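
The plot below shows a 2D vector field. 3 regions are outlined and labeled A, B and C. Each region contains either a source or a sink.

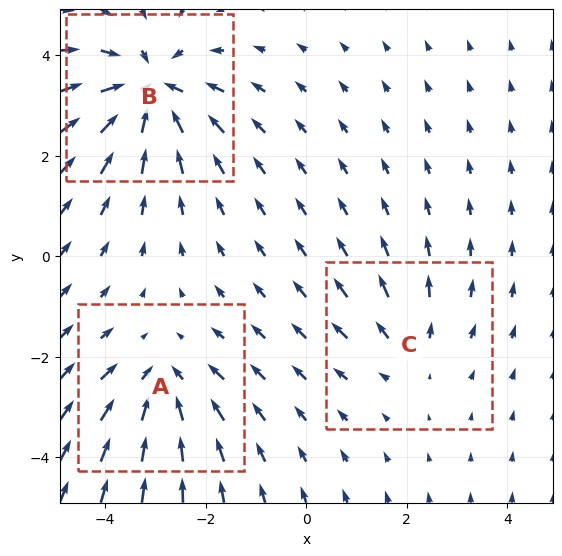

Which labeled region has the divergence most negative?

B

Divergence at each region's feature centre — A: about -3, B: about -5, C: about +2. Region B is most negative.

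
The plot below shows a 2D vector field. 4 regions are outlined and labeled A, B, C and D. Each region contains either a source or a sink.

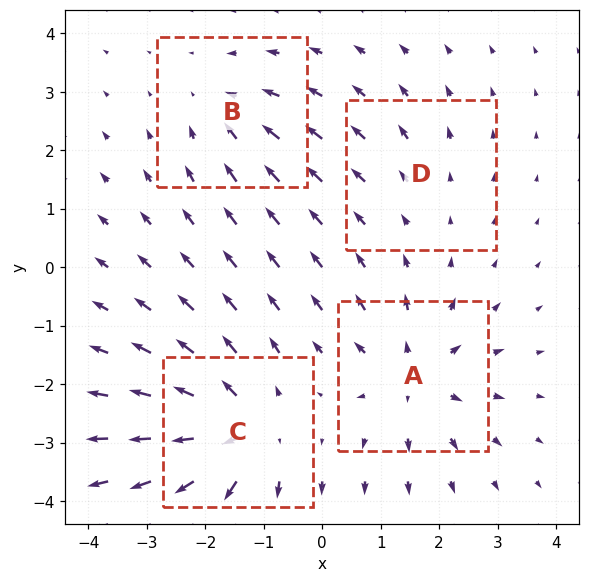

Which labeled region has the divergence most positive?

C

Divergence at each region's feature centre — A: about +6, B: about -4, C: about +7, D: about +2. Region C is most positive.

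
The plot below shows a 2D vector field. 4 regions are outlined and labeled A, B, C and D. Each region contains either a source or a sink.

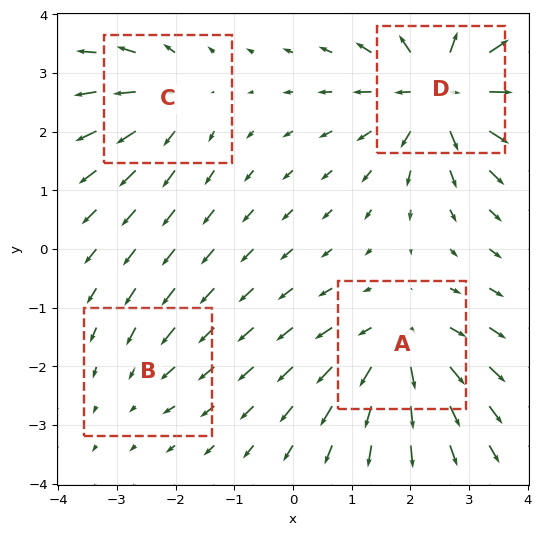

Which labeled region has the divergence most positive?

D

Divergence at each region's feature centre — A: about +5, B: about -2, C: about +4, D: about +8. Region D is most positive.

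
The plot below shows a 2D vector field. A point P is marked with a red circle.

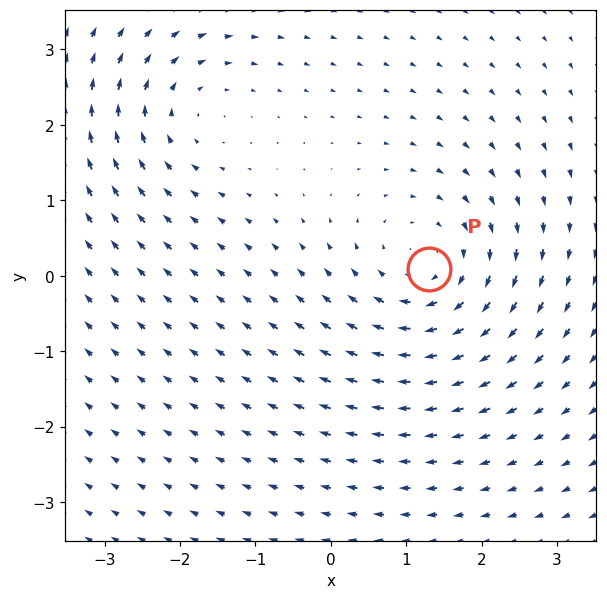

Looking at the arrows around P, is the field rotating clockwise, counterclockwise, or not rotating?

clockwise

Near P at (1.3, 0.1) the arrows circulate clockwise. The curl (z-component) there is about -3; negative curl means clockwise rotation.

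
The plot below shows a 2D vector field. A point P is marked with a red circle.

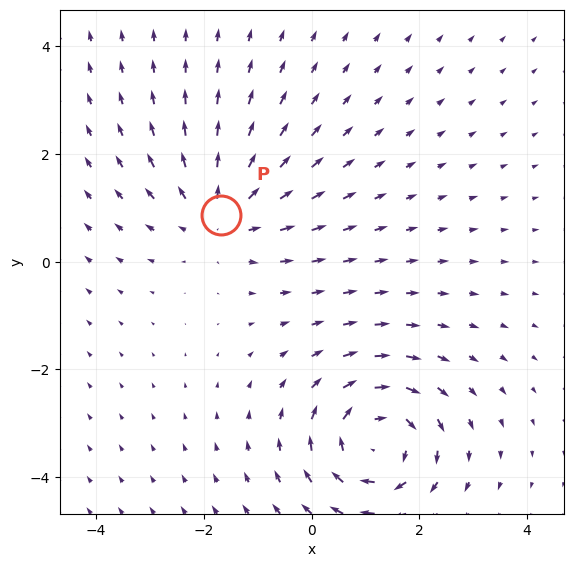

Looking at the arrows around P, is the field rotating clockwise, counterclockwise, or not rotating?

Near P at (-1.7, 0.9) the arrows show no circulation. The curl there is ≈0.

not rotating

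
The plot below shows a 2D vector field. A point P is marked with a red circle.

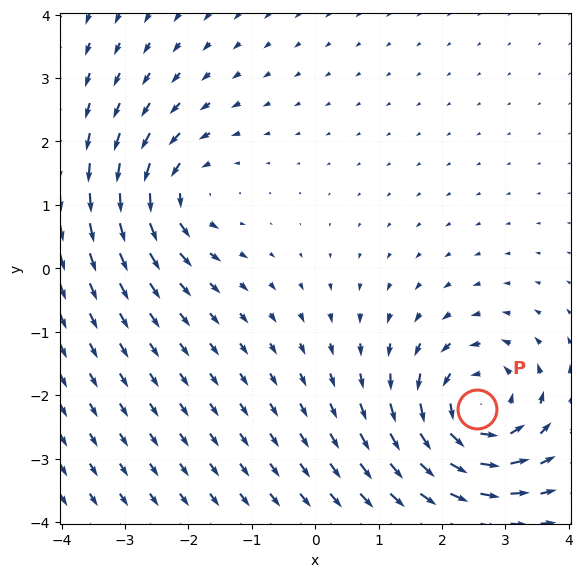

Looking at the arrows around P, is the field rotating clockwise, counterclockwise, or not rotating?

Near P at (2.6, -2.2) the arrows circulate counterclockwise. The curl (z-component) there is about +5; positive curl means counterclockwise rotation.

counterclockwise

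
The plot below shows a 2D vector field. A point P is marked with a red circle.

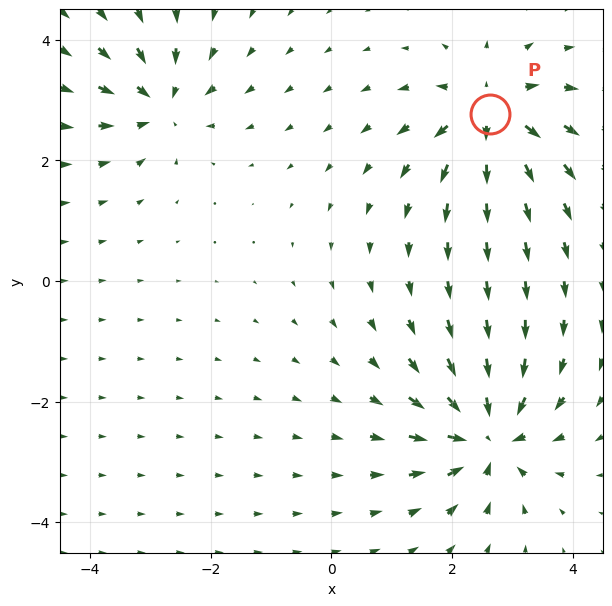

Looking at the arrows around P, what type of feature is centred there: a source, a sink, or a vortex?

source

At P (2.6, 2.8) the arrows spread outward. Divergence about +6, curl ≈0 — positive divergence with near-zero curl is a source.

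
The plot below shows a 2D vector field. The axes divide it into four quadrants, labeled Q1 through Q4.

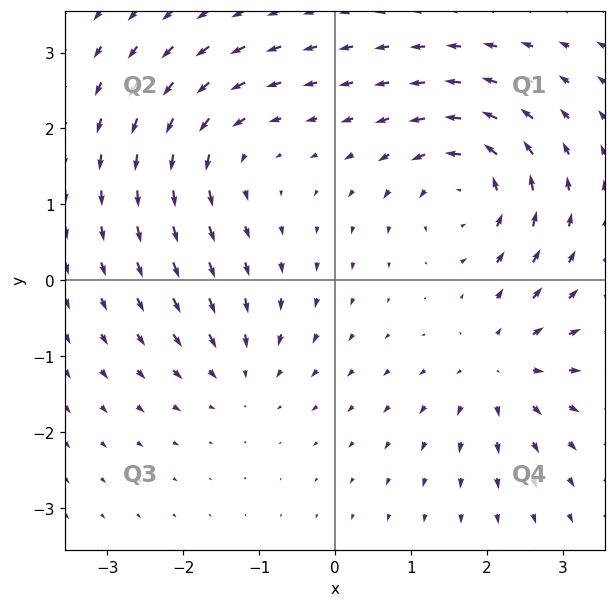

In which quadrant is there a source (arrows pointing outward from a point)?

The source sits at approximately (2.2, -1.1), which lies in quadrant Q4. The divergence there is about +5, positive as expected for a source.

Q4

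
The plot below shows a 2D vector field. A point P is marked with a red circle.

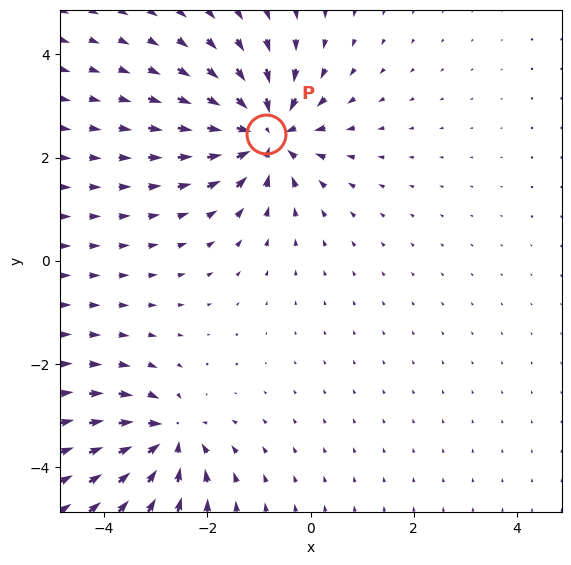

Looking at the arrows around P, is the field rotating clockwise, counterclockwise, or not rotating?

Near P at (-0.9, 2.5) the arrows show no circulation. The curl there is ≈0.

not rotating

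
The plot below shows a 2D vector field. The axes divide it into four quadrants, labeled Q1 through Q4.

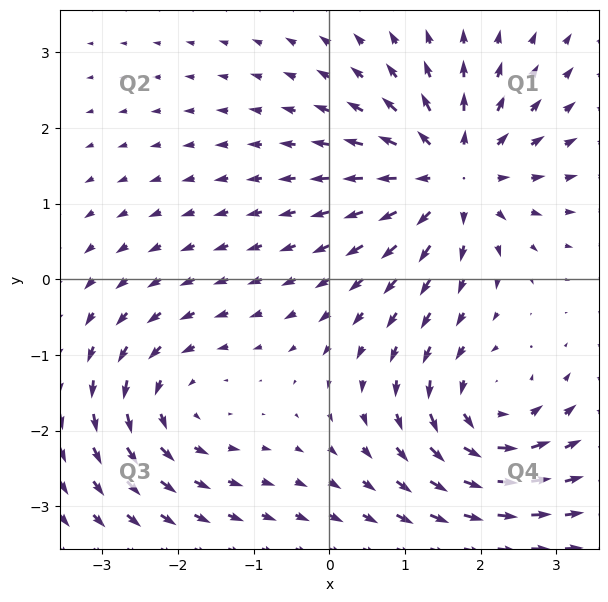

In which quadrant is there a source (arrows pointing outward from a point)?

The source sits at approximately (1.6, 1.4), which lies in quadrant Q1. The divergence there is about +6, positive as expected for a source.

Q1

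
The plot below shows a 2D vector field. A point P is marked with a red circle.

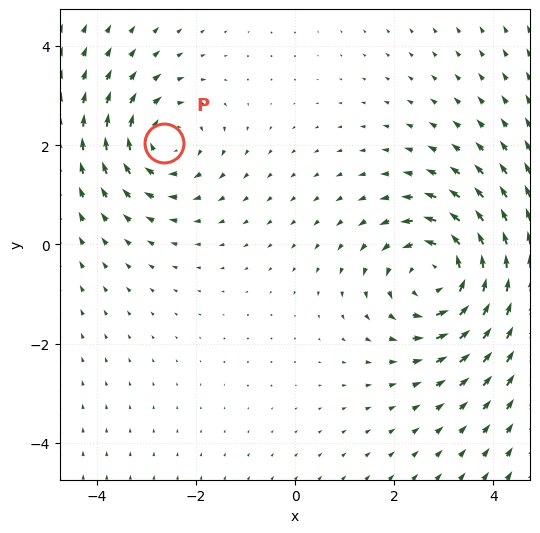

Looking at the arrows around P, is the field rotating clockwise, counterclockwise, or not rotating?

clockwise

Near P at (-2.6, 2.0) the arrows circulate clockwise. The curl (z-component) there is about -3; negative curl means clockwise rotation.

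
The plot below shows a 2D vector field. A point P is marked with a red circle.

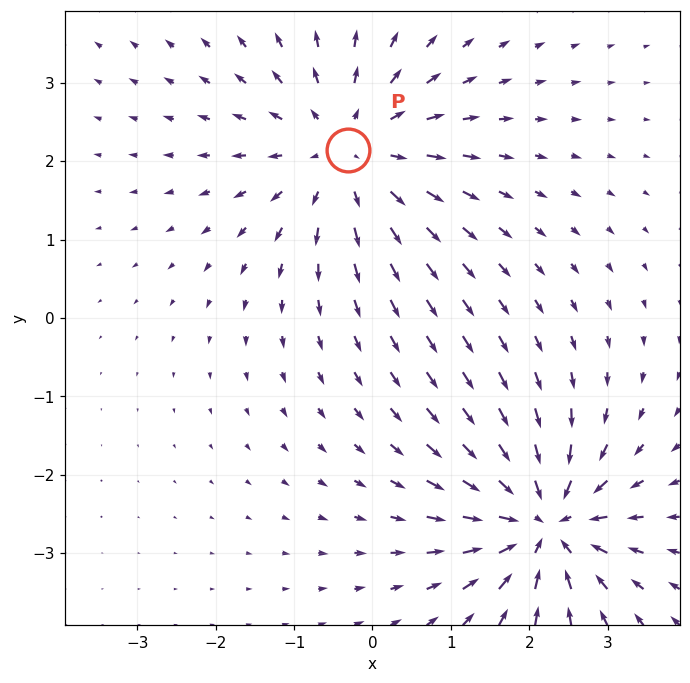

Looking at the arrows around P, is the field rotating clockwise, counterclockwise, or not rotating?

Near P at (-0.3, 2.1) the arrows show no circulation. The curl there is ≈0.

not rotating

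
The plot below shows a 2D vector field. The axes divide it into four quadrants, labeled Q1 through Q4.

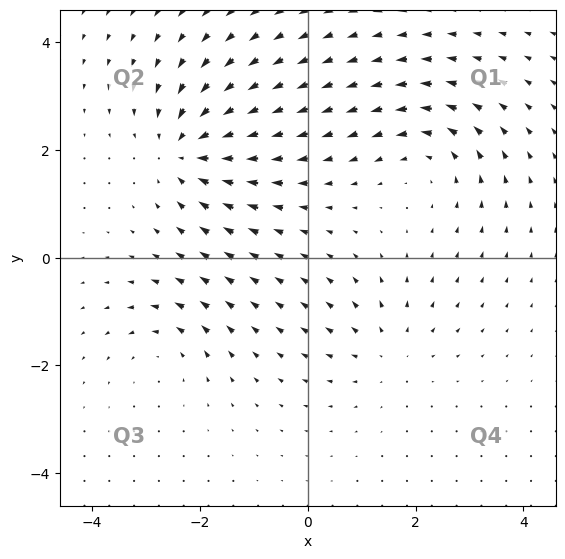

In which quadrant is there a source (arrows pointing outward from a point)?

Q4

The source sits at approximately (1.5, -1.7), which lies in quadrant Q4. The divergence there is about +3, positive as expected for a source.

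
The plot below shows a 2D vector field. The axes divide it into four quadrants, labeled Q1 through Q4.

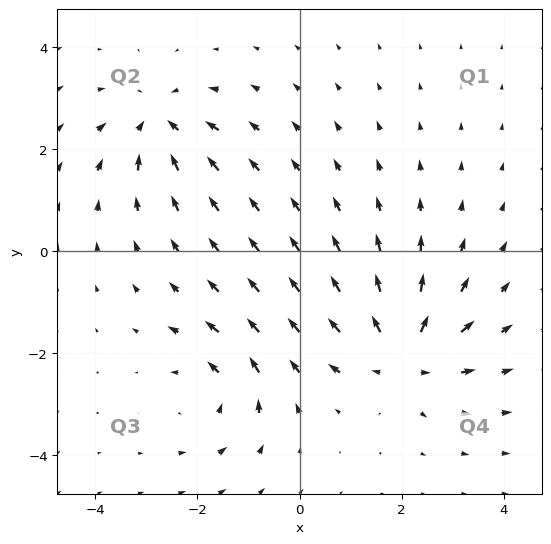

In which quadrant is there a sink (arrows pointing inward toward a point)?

The sink sits at approximately (-2.8, 2.5), which lies in quadrant Q2. The divergence there is about -5, negative as expected for a sink.

Q2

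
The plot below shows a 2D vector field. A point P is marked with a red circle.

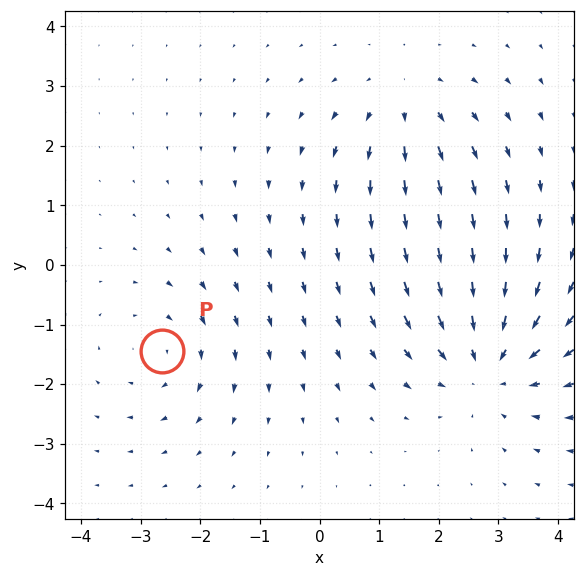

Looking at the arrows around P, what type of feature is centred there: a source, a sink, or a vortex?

vortex

At P (-2.6, -1.4) the arrows circulate clockwise. Divergence ≈0, curl about -2 — near-zero divergence with nonzero curl is a vortex.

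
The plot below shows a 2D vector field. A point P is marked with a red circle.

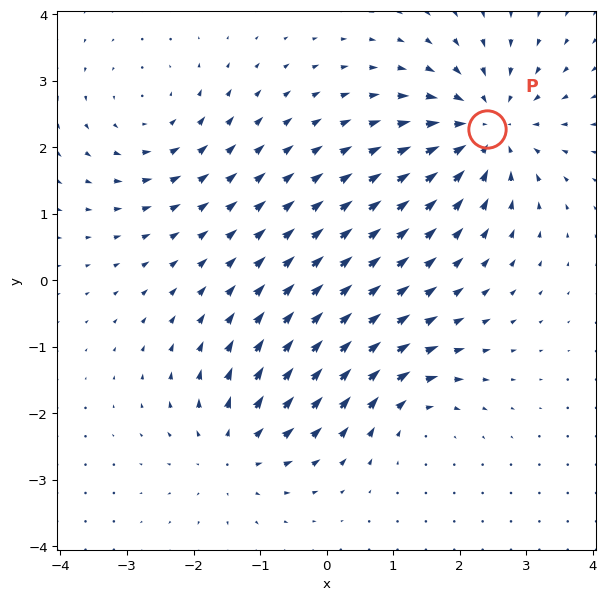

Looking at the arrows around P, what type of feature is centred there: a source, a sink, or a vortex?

At P (2.4, 2.3) the arrows converge inward. Divergence about -5, curl ≈0 — negative divergence with near-zero curl is a sink.

sink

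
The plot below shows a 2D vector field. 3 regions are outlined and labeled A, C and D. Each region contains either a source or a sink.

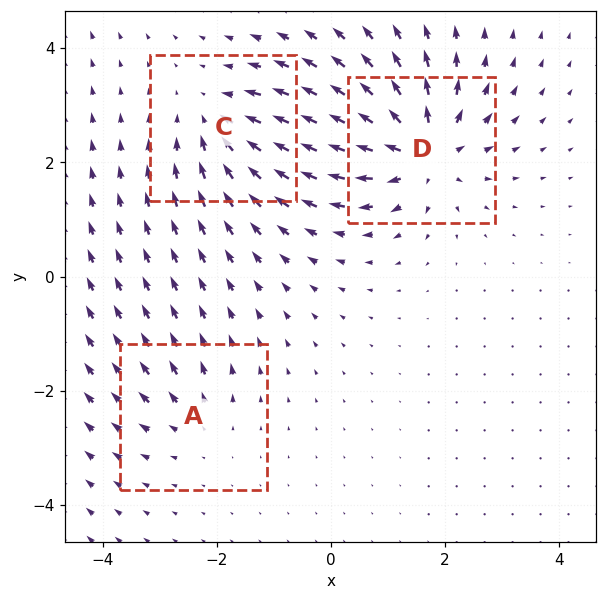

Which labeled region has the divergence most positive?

D

Divergence at each region's feature centre — A: about +2, C: about -4, D: about +6. Region D is most positive.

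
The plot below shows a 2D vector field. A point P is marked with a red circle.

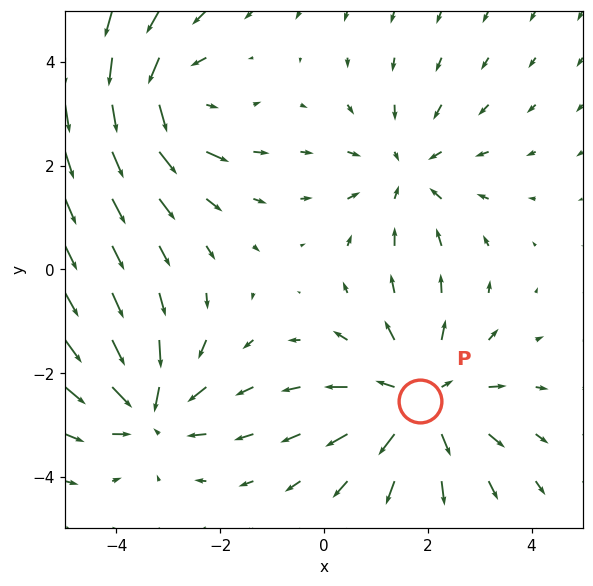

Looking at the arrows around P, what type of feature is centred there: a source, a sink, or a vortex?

source

At P (1.9, -2.5) the arrows spread outward. Divergence about +4, curl ≈0 — positive divergence with near-zero curl is a source.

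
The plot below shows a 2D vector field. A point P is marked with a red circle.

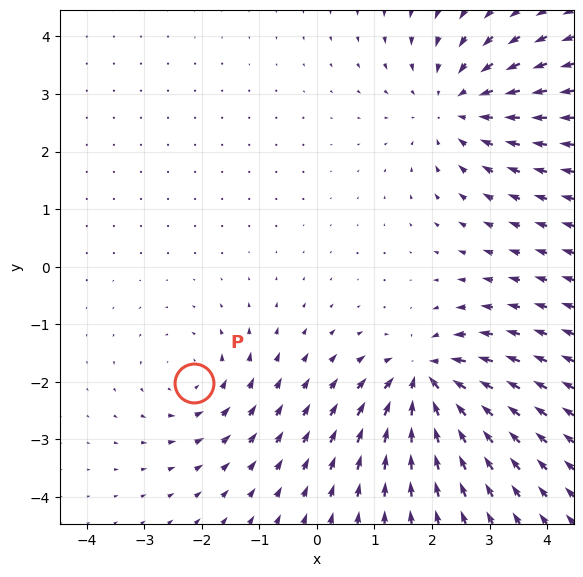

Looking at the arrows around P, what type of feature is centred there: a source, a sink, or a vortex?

At P (-2.1, -2.0) the arrows circulate counterclockwise. Divergence ≈0, curl about +3 — near-zero divergence with nonzero curl is a vortex.

vortex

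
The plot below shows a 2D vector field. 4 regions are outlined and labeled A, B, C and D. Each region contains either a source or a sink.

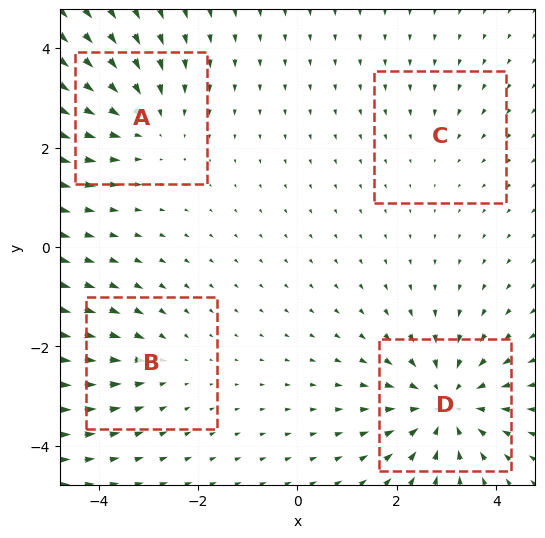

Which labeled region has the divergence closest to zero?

Divergence at each region's feature centre — A: about -4, B: about -3, C: about -2, D: about -6. Region C is closest to zero.

C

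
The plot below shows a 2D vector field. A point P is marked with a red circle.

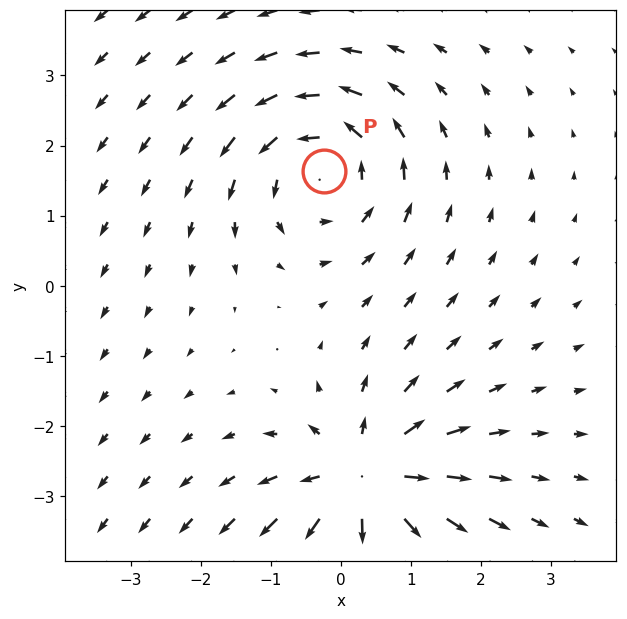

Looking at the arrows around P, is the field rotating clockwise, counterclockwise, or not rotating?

counterclockwise

Near P at (-0.2, 1.6) the arrows circulate counterclockwise. The curl (z-component) there is about +3; positive curl means counterclockwise rotation.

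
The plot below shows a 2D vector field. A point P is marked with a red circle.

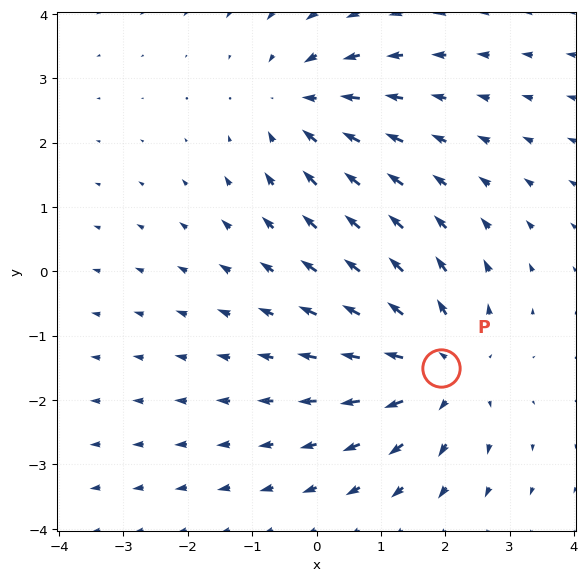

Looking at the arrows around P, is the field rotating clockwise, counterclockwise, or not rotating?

Near P at (1.9, -1.5) the arrows show no circulation. The curl there is ≈0.

not rotating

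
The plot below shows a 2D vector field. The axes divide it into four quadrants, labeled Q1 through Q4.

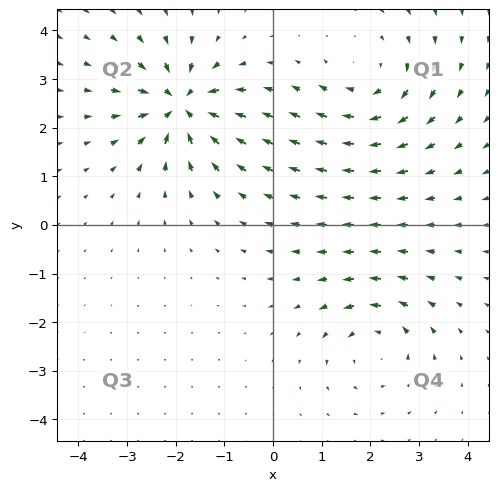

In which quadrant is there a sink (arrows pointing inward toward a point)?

Q2

The sink sits at approximately (-1.9, 2.5), which lies in quadrant Q2. The divergence there is about -5, negative as expected for a sink.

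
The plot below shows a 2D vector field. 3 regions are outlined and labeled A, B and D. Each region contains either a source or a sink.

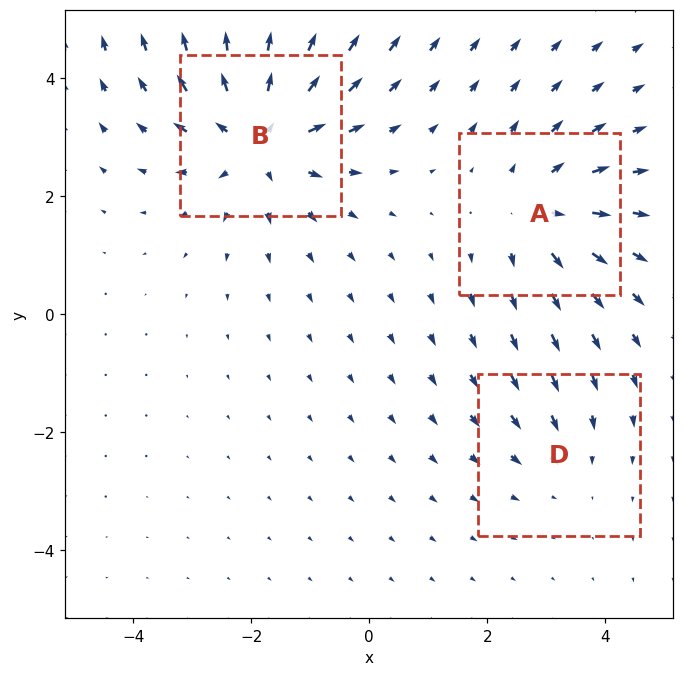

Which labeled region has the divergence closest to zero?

Divergence at each region's feature centre — A: about +3, B: about +4, D: about -2. Region D is closest to zero.

D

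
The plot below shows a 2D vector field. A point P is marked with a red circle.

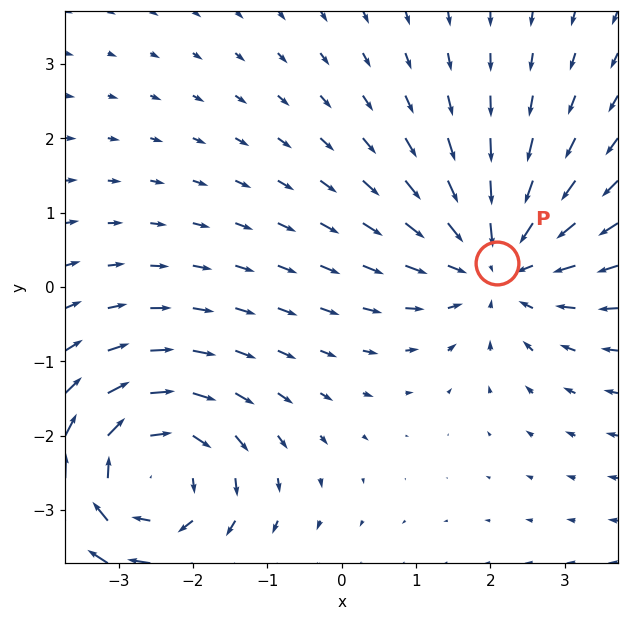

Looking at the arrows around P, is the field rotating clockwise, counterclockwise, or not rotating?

not rotating

Near P at (2.1, 0.3) the arrows show no circulation. The curl there is ≈0.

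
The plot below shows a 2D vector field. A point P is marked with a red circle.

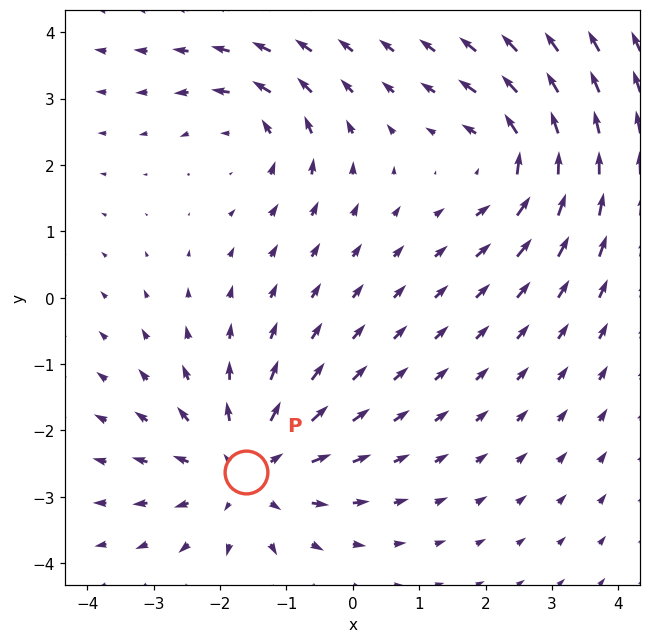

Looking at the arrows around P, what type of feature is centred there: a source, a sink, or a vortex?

At P (-1.6, -2.6) the arrows spread outward. Divergence about +4, curl ≈0 — positive divergence with near-zero curl is a source.

source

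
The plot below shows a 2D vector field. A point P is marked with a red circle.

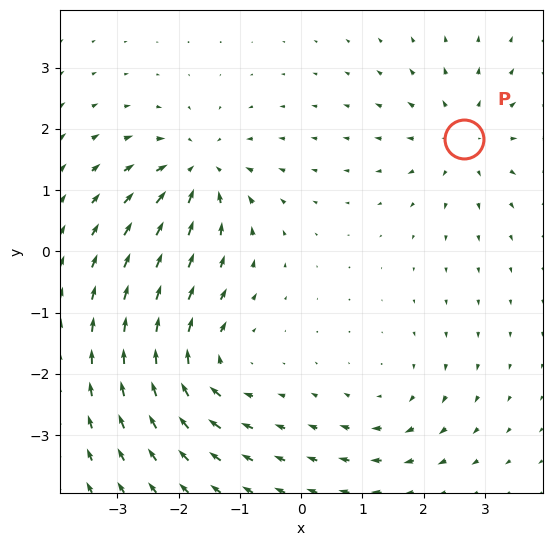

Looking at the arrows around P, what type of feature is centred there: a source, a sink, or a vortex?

source

At P (2.7, 1.8) the arrows spread outward. Divergence about +4, curl ≈0 — positive divergence with near-zero curl is a source.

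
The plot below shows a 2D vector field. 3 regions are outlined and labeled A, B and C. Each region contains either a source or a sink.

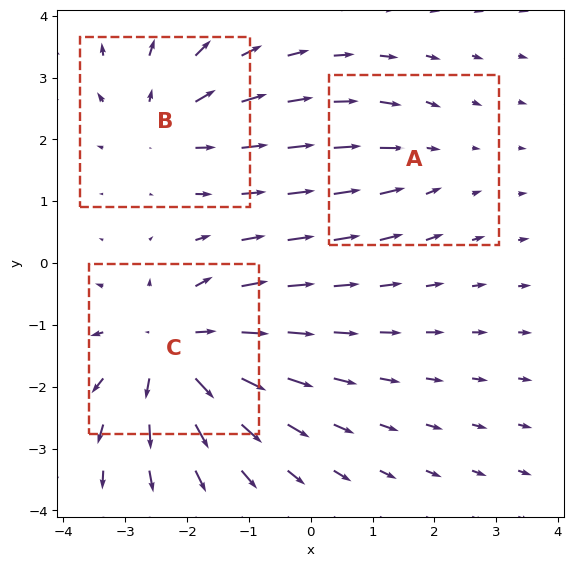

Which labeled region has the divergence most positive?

C

Divergence at each region's feature centre — A: about -2, B: about +3, C: about +4. Region C is most positive.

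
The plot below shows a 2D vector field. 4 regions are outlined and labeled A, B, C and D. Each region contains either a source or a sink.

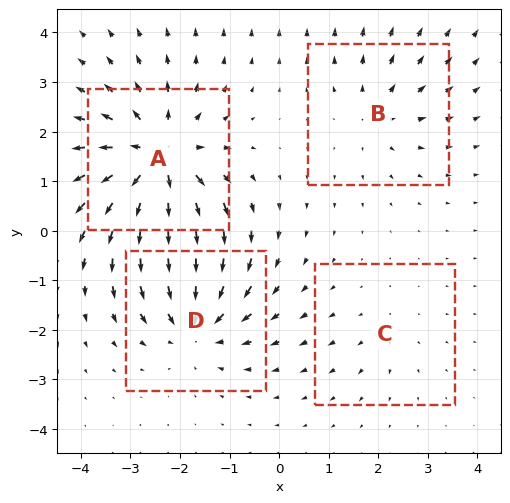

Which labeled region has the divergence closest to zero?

C

Divergence at each region's feature centre — A: about +7, B: about +3, C: about +2, D: about -5. Region C is closest to zero.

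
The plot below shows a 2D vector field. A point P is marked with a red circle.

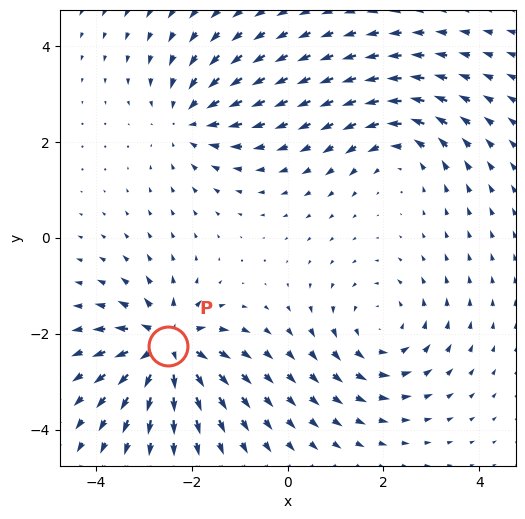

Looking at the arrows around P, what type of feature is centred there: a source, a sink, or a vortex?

source

At P (-2.5, -2.3) the arrows spread outward. Divergence about +6, curl ≈0 — positive divergence with near-zero curl is a source.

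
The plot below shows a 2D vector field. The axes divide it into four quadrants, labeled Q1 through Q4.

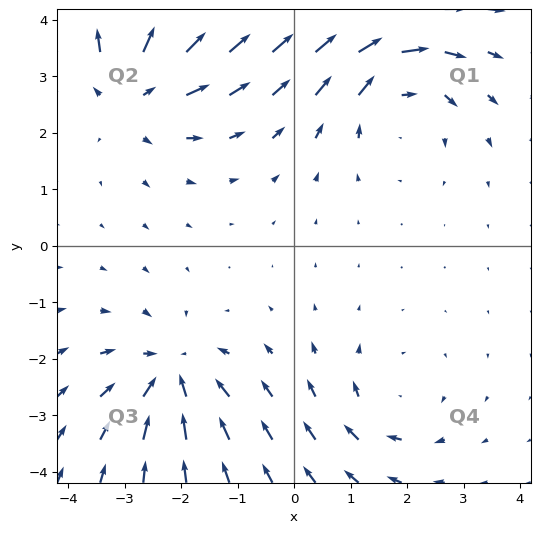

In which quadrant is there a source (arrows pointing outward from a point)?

The source sits at approximately (-2.9, 2.7), which lies in quadrant Q2. The divergence there is about +5, positive as expected for a source.

Q2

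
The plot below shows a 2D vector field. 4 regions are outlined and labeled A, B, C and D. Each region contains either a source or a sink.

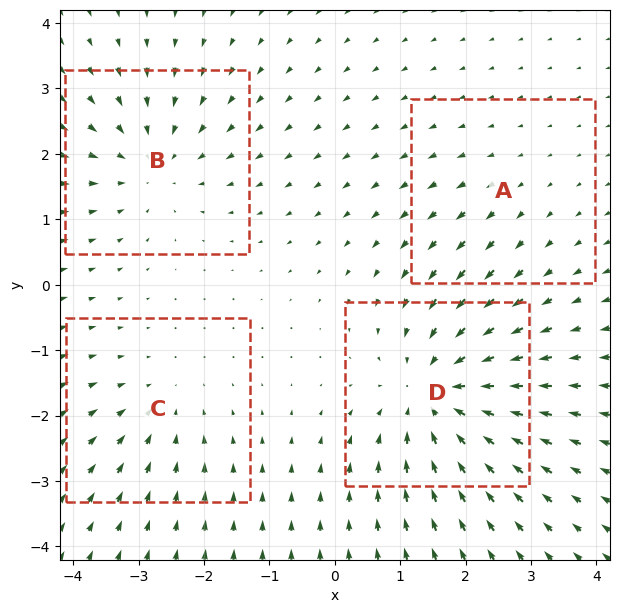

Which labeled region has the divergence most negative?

Divergence at each region's feature centre — A: about +2, B: about -4, C: about -3, D: about -6. Region D is most negative.

D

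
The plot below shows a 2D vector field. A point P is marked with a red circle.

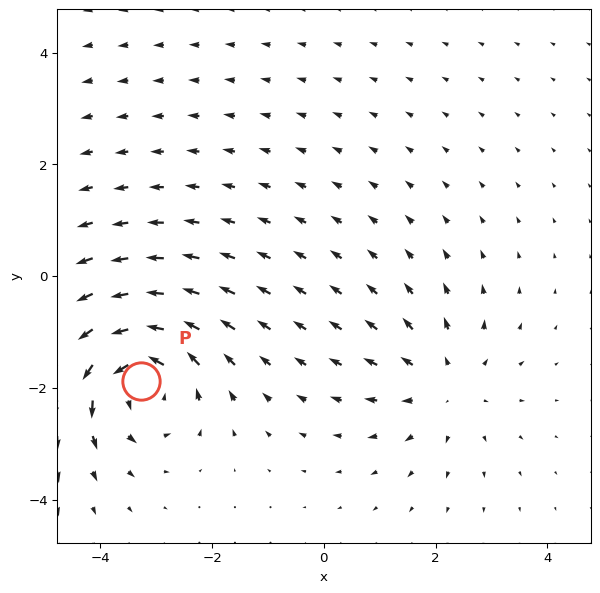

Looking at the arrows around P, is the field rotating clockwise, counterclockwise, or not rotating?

counterclockwise

Near P at (-3.3, -1.9) the arrows circulate counterclockwise. The curl (z-component) there is about +5; positive curl means counterclockwise rotation.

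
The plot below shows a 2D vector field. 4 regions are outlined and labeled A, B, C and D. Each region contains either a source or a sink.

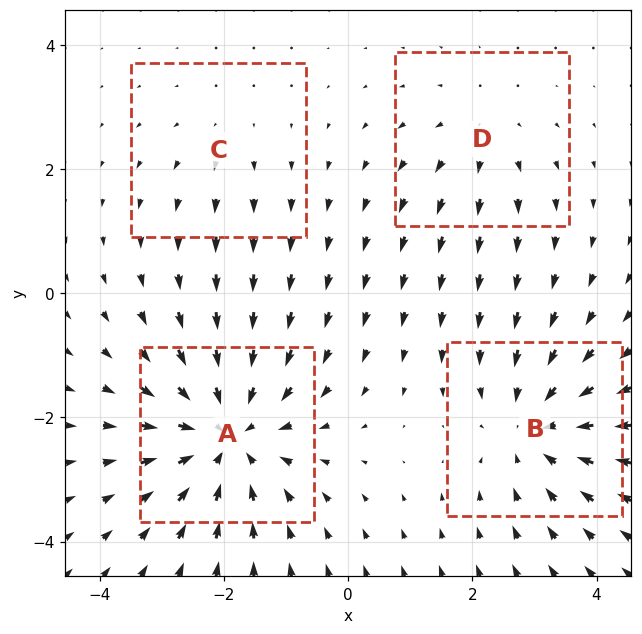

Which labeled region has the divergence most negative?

Divergence at each region's feature centre — A: about -6, B: about -4, C: about +2, D: about +3. Region A is most negative.

A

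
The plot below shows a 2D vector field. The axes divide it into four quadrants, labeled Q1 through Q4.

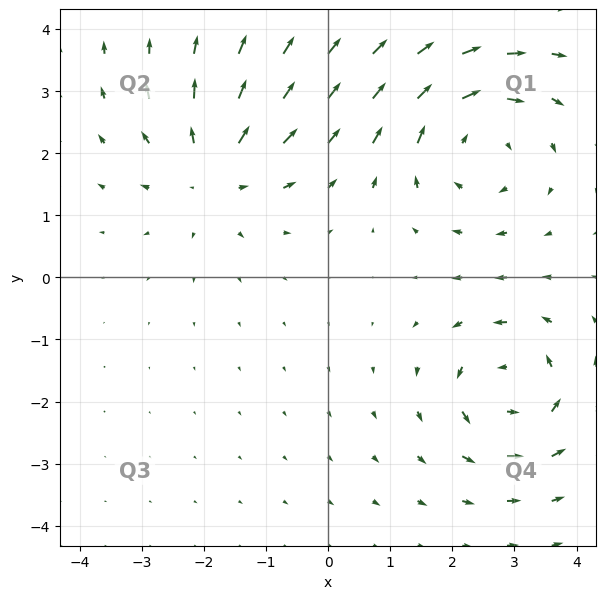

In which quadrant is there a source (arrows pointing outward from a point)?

The source sits at approximately (-1.8, 1.7), which lies in quadrant Q2. The divergence there is about +4, positive as expected for a source.

Q2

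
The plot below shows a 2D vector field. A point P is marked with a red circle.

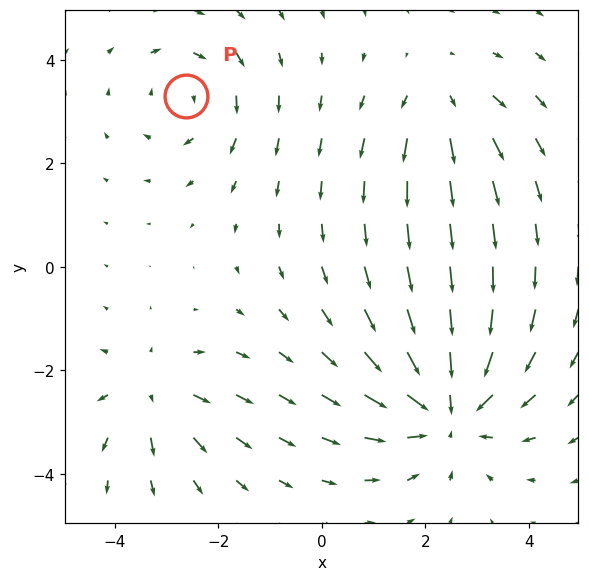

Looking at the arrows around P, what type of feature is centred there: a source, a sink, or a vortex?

vortex

At P (-2.6, 3.3) the arrows circulate clockwise. Divergence ≈0, curl about -3 — near-zero divergence with nonzero curl is a vortex.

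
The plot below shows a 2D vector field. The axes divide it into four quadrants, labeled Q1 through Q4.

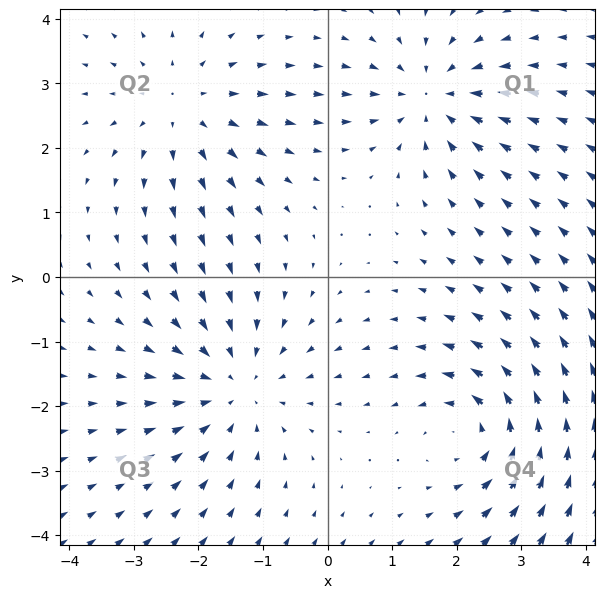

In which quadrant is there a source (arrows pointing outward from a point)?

Q2

The source sits at approximately (-2.3, 2.6), which lies in quadrant Q2. The divergence there is about +3, positive as expected for a source.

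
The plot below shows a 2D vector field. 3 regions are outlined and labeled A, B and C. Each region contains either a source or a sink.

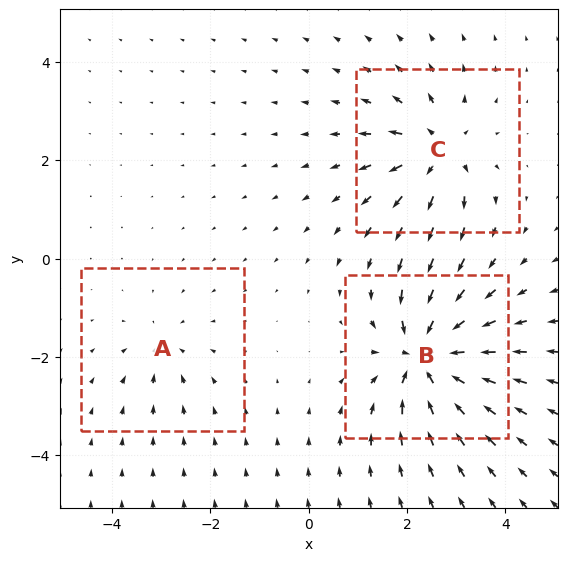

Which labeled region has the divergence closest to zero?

Divergence at each region's feature centre — A: about -2, B: about -6, C: about +4. Region A is closest to zero.

A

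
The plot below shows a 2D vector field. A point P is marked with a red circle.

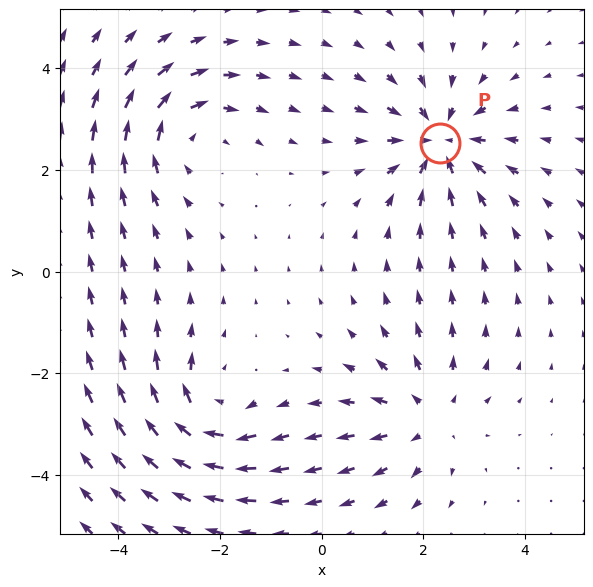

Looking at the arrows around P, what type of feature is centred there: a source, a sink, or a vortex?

At P (2.3, 2.5) the arrows converge inward. Divergence about -5, curl ≈0 — negative divergence with near-zero curl is a sink.

sink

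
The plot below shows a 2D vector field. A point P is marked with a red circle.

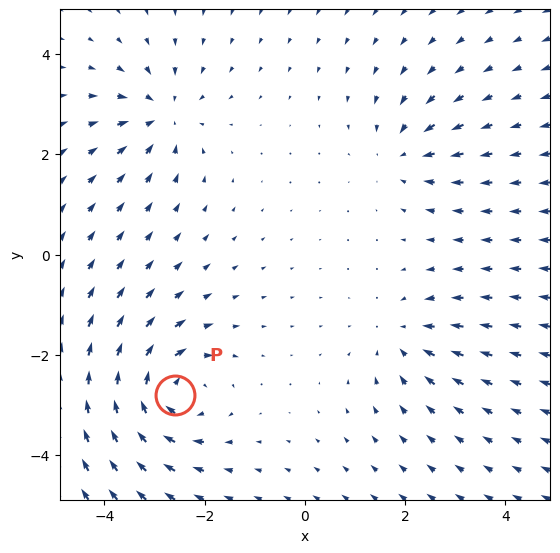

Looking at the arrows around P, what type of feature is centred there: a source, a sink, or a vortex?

vortex

At P (-2.6, -2.8) the arrows circulate clockwise. Divergence ≈0, curl about -6 — near-zero divergence with nonzero curl is a vortex.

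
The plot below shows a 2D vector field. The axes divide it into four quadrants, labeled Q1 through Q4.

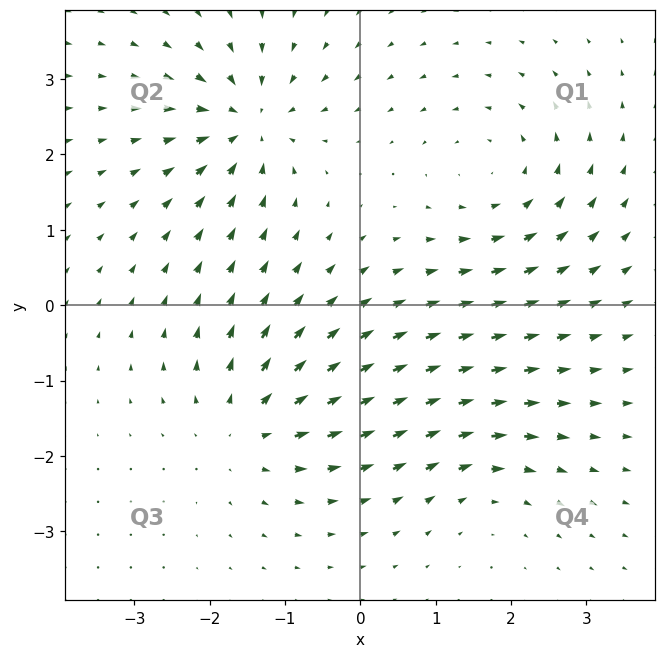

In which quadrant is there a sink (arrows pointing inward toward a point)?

Q2

The sink sits at approximately (-1.5, 2.4), which lies in quadrant Q2. The divergence there is about -6, negative as expected for a sink.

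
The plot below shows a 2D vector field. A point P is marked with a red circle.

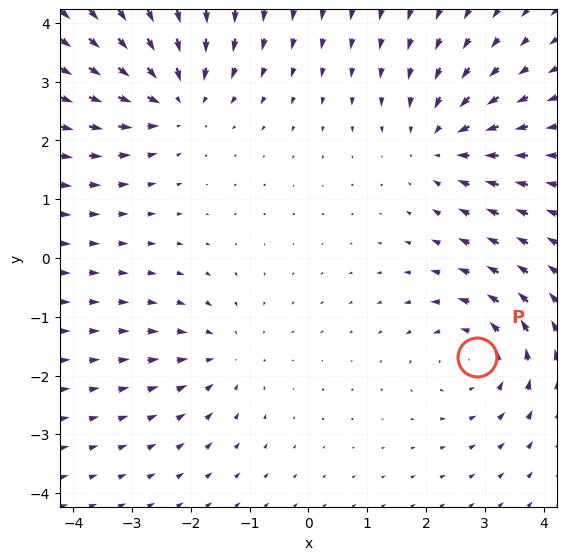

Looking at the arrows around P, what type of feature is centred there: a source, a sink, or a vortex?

vortex

At P (2.9, -1.7) the arrows circulate counterclockwise. Divergence ≈0, curl about +3 — near-zero divergence with nonzero curl is a vortex.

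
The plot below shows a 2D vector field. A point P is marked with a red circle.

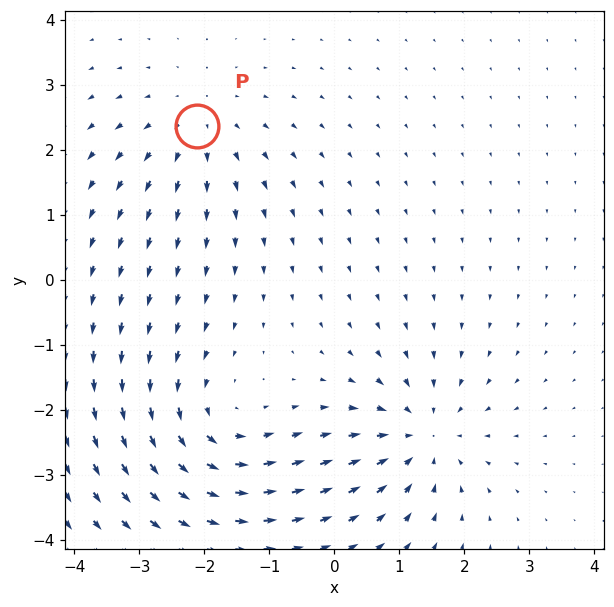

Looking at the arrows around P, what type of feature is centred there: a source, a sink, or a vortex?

source

At P (-2.1, 2.4) the arrows spread outward. Divergence about +3, curl ≈0 — positive divergence with near-zero curl is a source.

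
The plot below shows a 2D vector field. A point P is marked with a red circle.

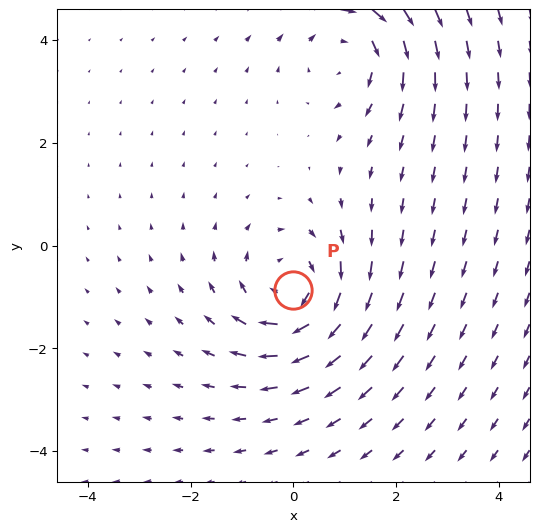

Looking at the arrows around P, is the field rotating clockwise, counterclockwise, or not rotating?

Near P at (-0.0, -0.9) the arrows circulate clockwise. The curl (z-component) there is about -5; negative curl means clockwise rotation.

clockwise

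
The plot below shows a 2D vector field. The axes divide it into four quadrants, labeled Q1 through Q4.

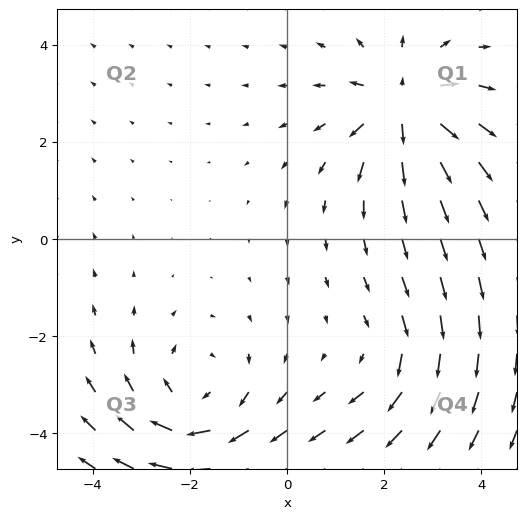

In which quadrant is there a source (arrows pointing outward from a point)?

The source sits at approximately (2.4, 2.7), which lies in quadrant Q1. The divergence there is about +5, positive as expected for a source.

Q1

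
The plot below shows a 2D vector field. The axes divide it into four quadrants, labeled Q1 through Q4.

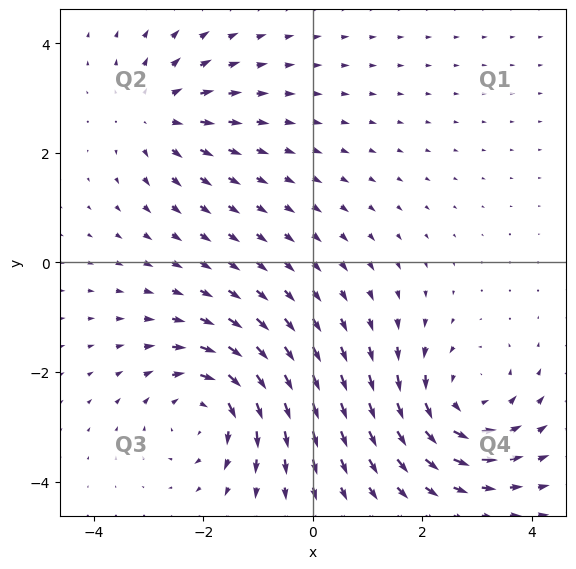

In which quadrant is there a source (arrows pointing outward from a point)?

The source sits at approximately (-2.9, 2.7), which lies in quadrant Q2. The divergence there is about +3, positive as expected for a source.

Q2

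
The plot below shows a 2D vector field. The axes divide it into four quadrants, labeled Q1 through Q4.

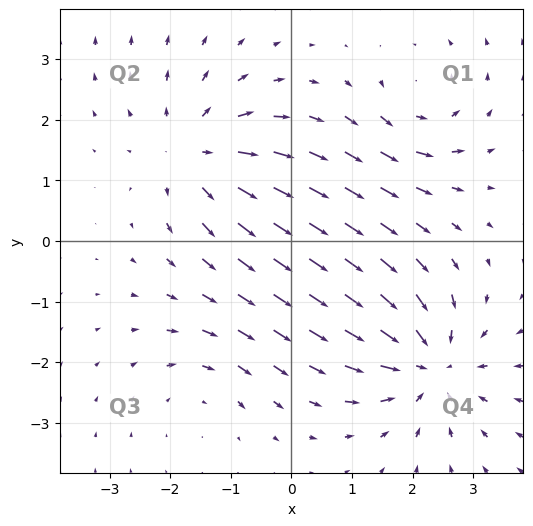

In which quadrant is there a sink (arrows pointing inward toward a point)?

Q4

The sink sits at approximately (2.3, -2.0), which lies in quadrant Q4. The divergence there is about -5, negative as expected for a sink.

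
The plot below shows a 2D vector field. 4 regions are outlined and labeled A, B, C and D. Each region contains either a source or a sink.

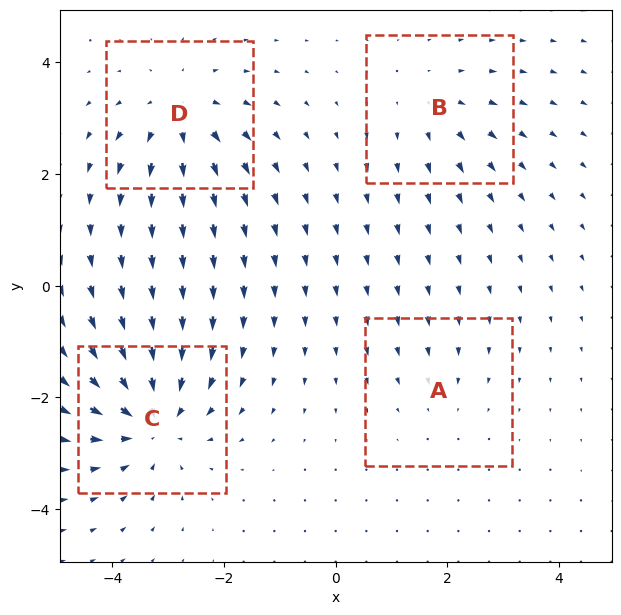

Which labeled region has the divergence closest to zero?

Divergence at each region's feature centre — A: about -2, B: about +3, C: about -7, D: about +5. Region A is closest to zero.

A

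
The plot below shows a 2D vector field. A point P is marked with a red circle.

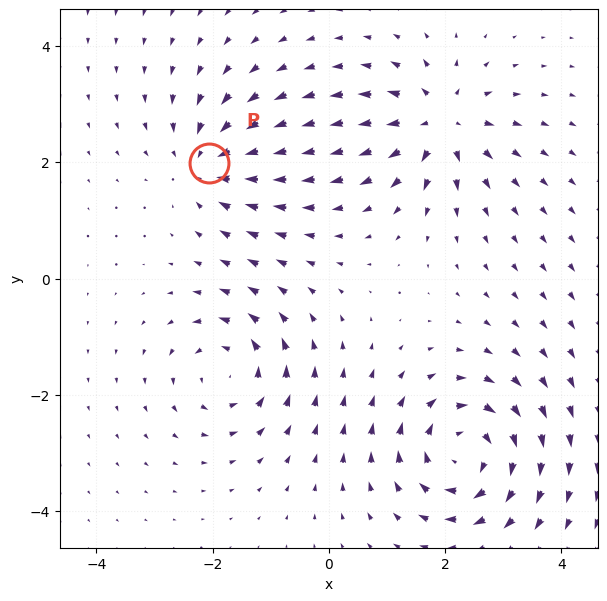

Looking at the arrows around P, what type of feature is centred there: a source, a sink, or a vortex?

At P (-2.1, 2.0) the arrows converge inward. Divergence about -4, curl ≈0 — negative divergence with near-zero curl is a sink.

sink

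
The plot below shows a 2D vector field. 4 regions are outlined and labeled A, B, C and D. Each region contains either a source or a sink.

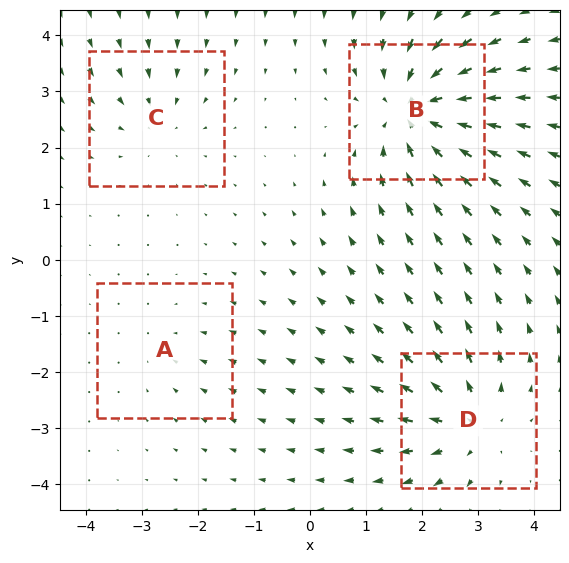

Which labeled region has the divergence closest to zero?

A

Divergence at each region's feature centre — A: about -2, B: about -7, C: about -3, D: about +5. Region A is closest to zero.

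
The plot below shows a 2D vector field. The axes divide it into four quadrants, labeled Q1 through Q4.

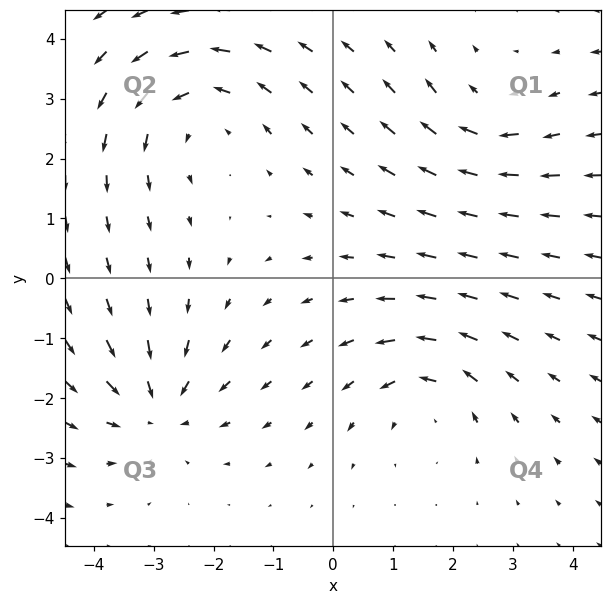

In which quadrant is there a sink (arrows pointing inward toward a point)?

Q3

The sink sits at approximately (-2.9, -2.2), which lies in quadrant Q3. The divergence there is about -4, negative as expected for a sink.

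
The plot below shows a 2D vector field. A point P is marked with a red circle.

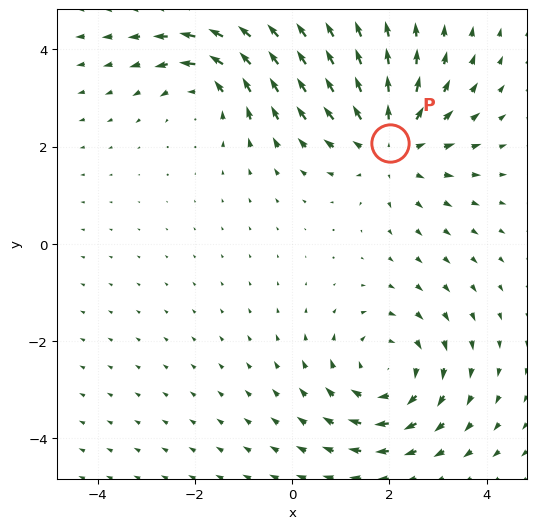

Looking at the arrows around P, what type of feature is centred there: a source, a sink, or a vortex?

source

At P (2.0, 2.1) the arrows spread outward. Divergence about +3, curl ≈0 — positive divergence with near-zero curl is a source.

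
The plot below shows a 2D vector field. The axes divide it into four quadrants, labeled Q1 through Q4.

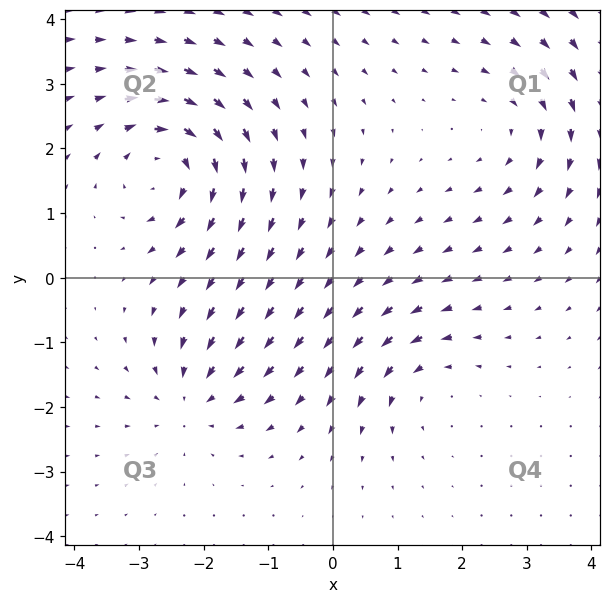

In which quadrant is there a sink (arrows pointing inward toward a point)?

The sink sits at approximately (-2.2, -1.9), which lies in quadrant Q3. The divergence there is about -4, negative as expected for a sink.

Q3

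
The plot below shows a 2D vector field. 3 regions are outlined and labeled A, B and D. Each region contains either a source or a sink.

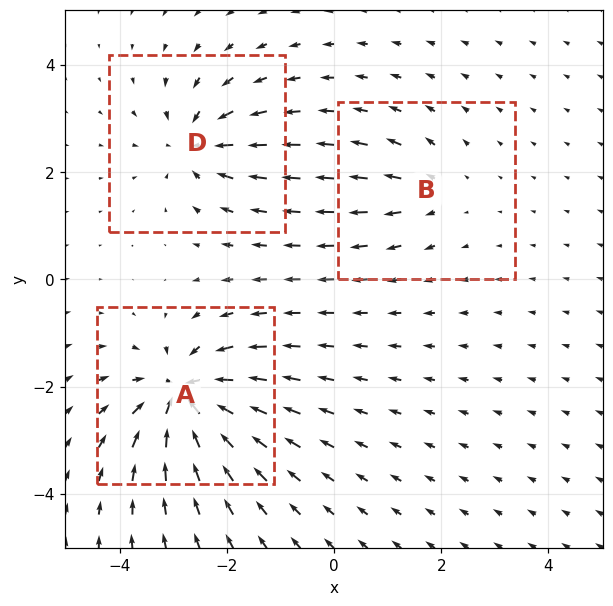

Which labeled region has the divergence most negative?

Divergence at each region's feature centre — A: about -6, B: about +2, D: about -4. Region A is most negative.

A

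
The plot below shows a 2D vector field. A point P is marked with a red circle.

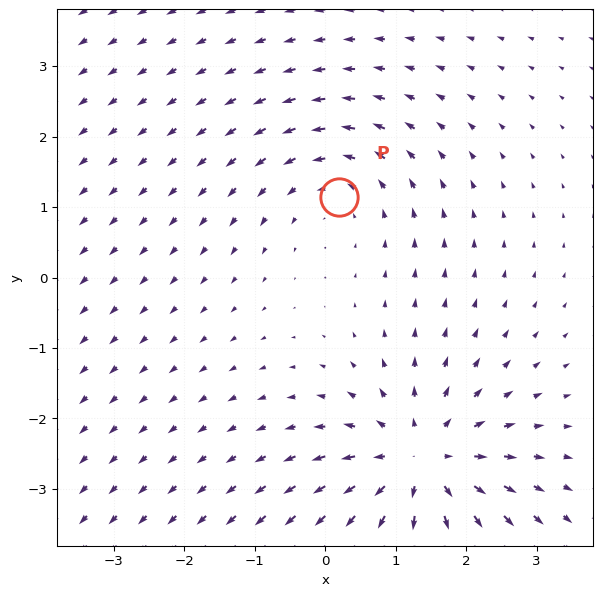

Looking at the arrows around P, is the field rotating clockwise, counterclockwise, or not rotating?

counterclockwise

Near P at (0.2, 1.1) the arrows circulate counterclockwise. The curl (z-component) there is about +2; positive curl means counterclockwise rotation.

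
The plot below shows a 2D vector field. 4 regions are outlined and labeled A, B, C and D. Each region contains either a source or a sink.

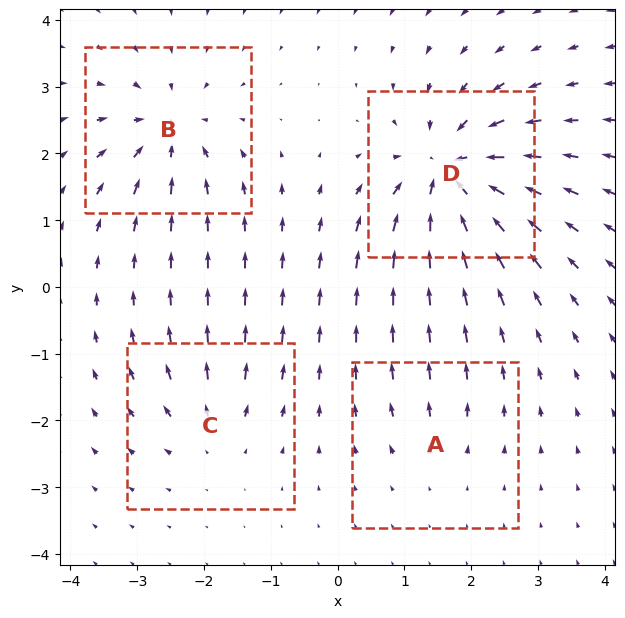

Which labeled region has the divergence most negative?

Divergence at each region's feature centre — A: about +2, B: about -6, C: about +4, D: about -9. Region D is most negative.

D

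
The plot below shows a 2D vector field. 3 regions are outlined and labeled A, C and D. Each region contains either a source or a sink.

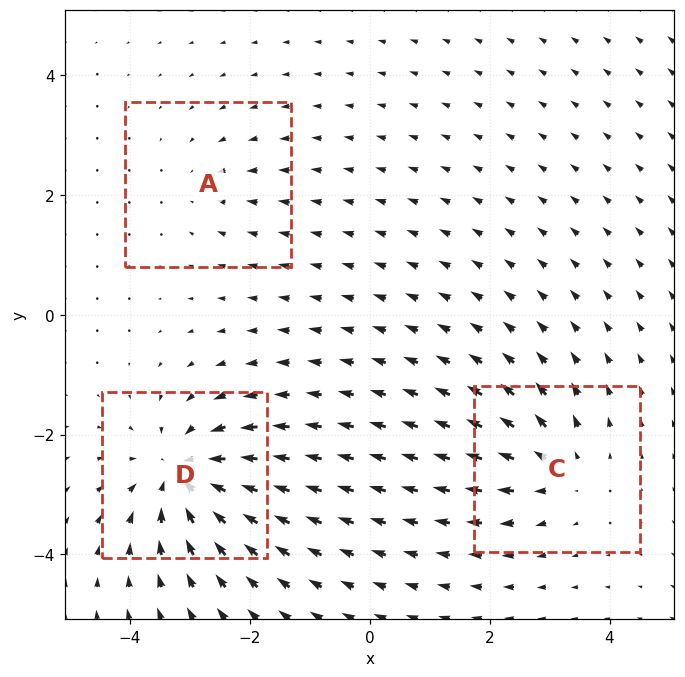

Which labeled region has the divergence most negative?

Divergence at each region's feature centre — A: about -2, C: about +4, D: about -6. Region D is most negative.

D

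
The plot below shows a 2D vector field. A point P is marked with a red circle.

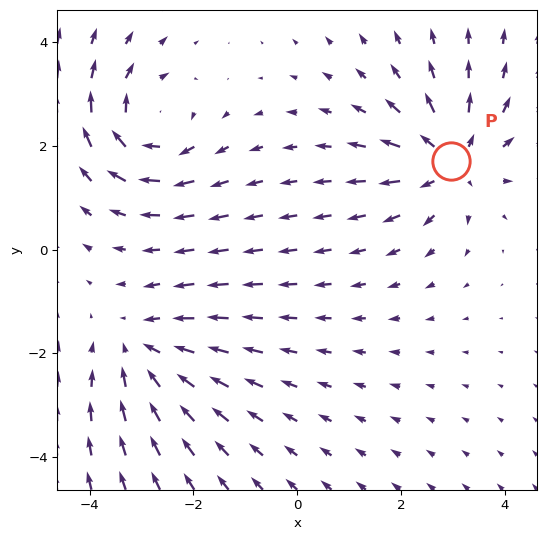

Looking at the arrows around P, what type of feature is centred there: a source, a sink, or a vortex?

At P (3.0, 1.7) the arrows spread outward. Divergence about +4, curl ≈0 — positive divergence with near-zero curl is a source.

source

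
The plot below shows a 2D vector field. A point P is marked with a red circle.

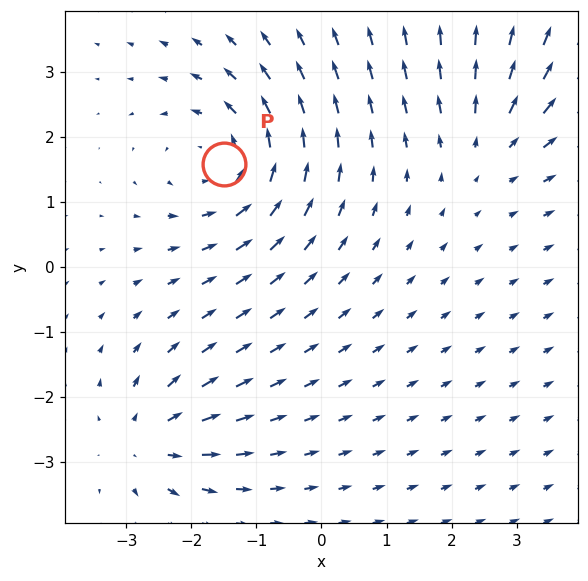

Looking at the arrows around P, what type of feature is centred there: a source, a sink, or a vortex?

At P (-1.5, 1.6) the arrows circulate counterclockwise. Divergence ≈0, curl about +4 — near-zero divergence with nonzero curl is a vortex.

vortex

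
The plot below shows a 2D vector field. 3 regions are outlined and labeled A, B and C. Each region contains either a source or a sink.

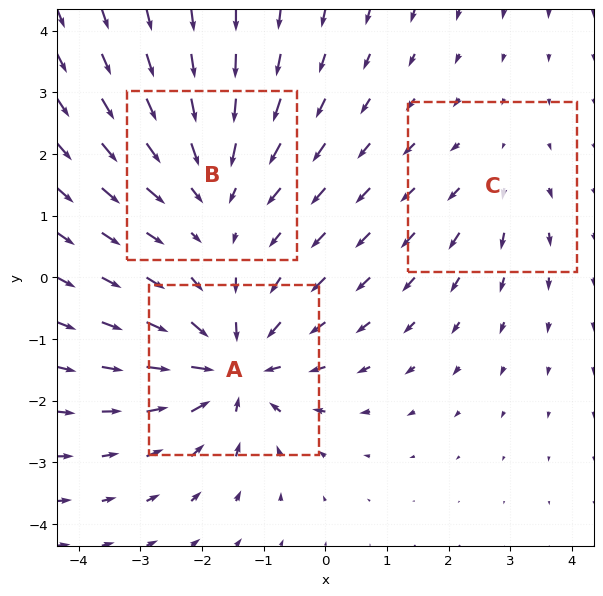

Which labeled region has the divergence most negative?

Divergence at each region's feature centre — A: about -5, B: about -3, C: about +2. Region A is most negative.

A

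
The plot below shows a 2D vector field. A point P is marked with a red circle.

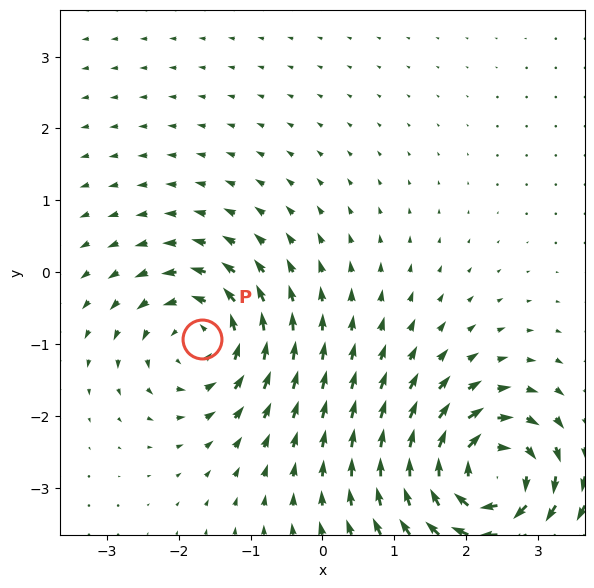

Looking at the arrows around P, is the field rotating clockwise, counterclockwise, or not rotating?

counterclockwise

Near P at (-1.7, -0.9) the arrows circulate counterclockwise. The curl (z-component) there is about +5; positive curl means counterclockwise rotation.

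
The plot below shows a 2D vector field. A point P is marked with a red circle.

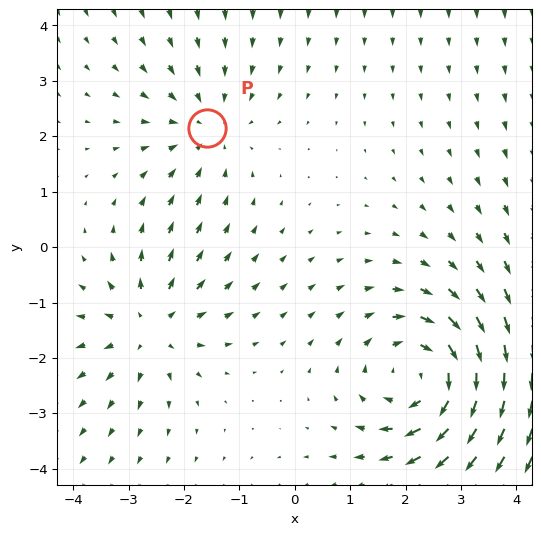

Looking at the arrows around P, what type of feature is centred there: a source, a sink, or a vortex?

sink

At P (-1.6, 2.2) the arrows converge inward. Divergence about -2, curl ≈0 — negative divergence with near-zero curl is a sink.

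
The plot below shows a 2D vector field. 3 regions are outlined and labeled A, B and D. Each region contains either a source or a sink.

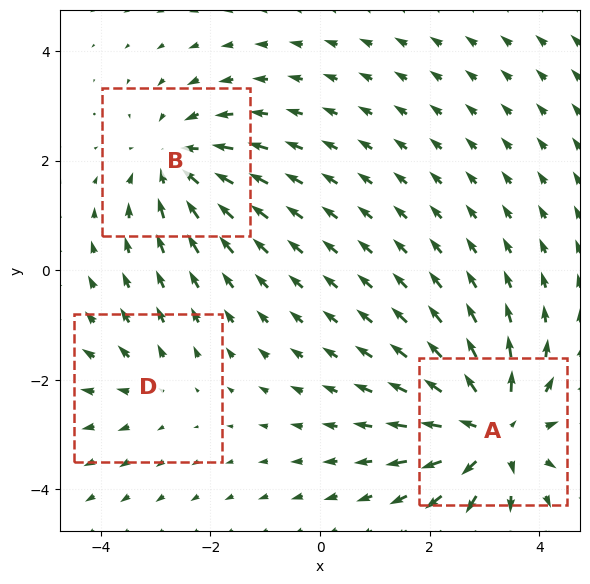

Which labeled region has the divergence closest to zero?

Divergence at each region's feature centre — A: about +5, B: about -3, D: about +2. Region D is closest to zero.

D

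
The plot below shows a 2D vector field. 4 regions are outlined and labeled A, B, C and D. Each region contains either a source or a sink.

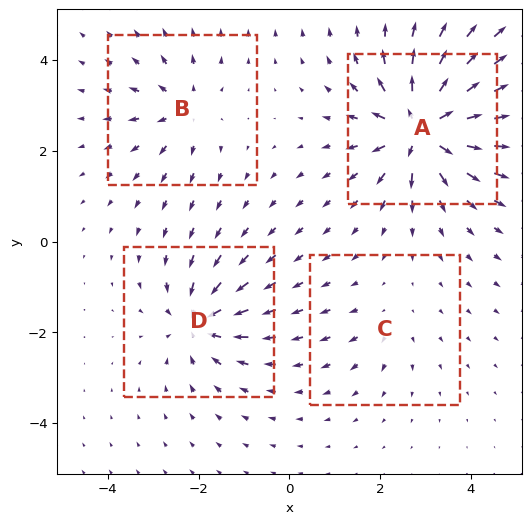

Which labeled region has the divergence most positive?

Divergence at each region's feature centre — A: about +9, B: about +4, C: about +2, D: about -6. Region A is most positive.

A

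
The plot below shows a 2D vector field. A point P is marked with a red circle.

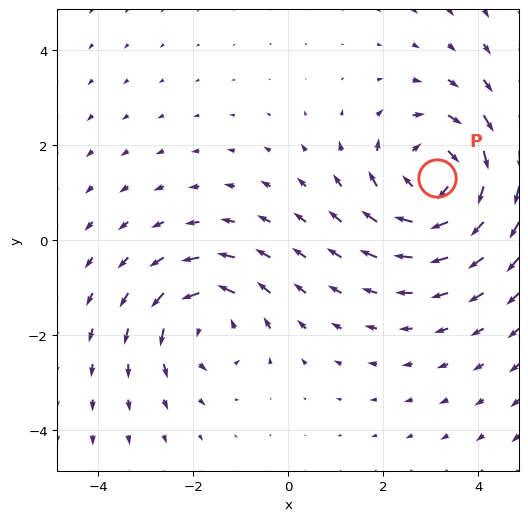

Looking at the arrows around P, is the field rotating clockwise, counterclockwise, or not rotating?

Near P at (3.1, 1.3) the arrows circulate clockwise. The curl (z-component) there is about -4; negative curl means clockwise rotation.

clockwise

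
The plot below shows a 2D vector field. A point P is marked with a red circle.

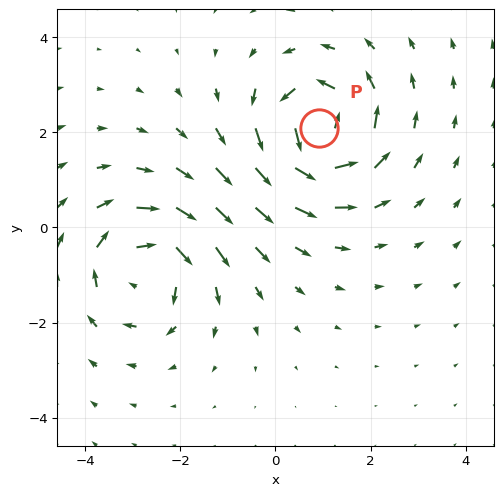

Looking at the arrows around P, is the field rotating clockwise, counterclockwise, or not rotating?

Near P at (0.9, 2.1) the arrows circulate counterclockwise. The curl (z-component) there is about +6; positive curl means counterclockwise rotation.

counterclockwise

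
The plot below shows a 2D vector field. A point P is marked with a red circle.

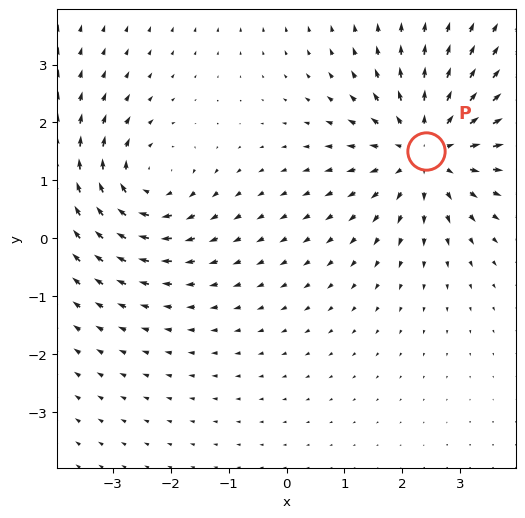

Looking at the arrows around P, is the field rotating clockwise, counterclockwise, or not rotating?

Near P at (2.4, 1.5) the arrows show no circulation. The curl there is ≈0.

not rotating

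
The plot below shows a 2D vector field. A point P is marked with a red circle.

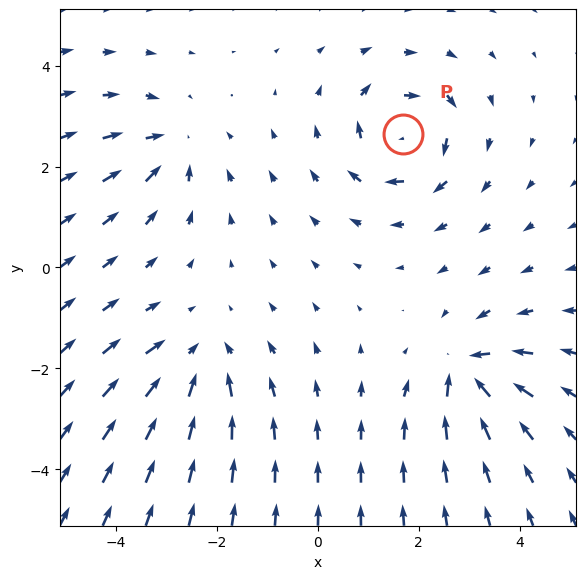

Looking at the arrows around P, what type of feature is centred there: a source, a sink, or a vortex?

At P (1.7, 2.7) the arrows circulate clockwise. Divergence ≈0, curl about -5 — near-zero divergence with nonzero curl is a vortex.

vortex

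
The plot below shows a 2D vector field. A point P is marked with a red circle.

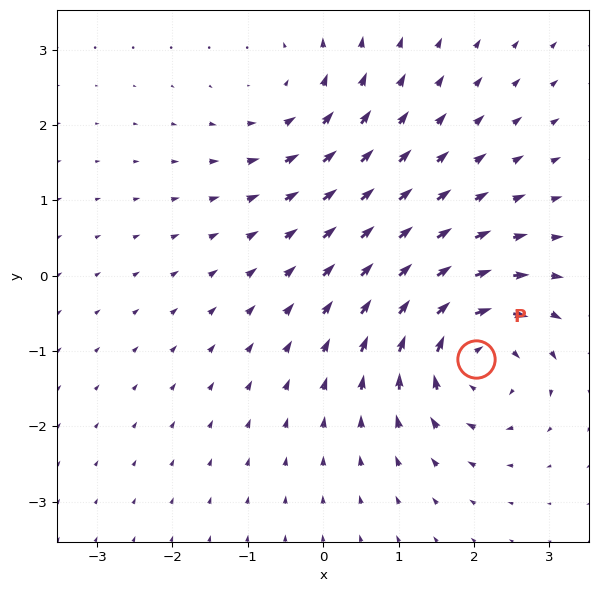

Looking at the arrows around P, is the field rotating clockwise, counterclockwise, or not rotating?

Near P at (2.0, -1.1) the arrows circulate clockwise. The curl (z-component) there is about -6; negative curl means clockwise rotation.

clockwise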